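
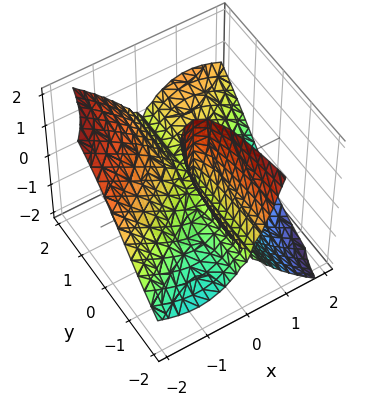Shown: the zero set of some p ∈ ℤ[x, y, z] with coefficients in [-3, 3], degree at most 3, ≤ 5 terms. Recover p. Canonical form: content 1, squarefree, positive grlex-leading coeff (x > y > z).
2*x^3 - 3*x^2*y + 3*x^2*z + y*z^2

(a) deg p = 3.
(b) Reading off the gridlines: every point of the y-axis in the box is on the surface; it meets the x-axis at x = 0 (among the integer gridlines).
(c) Matching integer coefficients to the picture gives p.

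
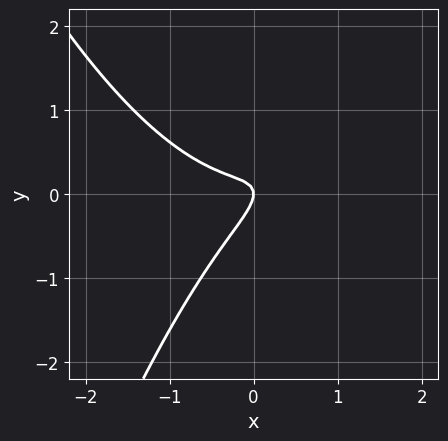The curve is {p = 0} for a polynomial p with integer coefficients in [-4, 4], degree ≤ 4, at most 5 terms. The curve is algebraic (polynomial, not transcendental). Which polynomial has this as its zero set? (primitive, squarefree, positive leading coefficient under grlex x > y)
(a) The degree is 3 — no degree-2 curve has this shape.
(b) Reading off the gridlines: it meets the y-axis at y = 0 (among the integer gridlines); it meets the x-axis at x = 0 (among the integer gridlines).
(c) Solving for integer coefficients yields p as stated.

2*x^3 - 3*x*y + 3*y^2 + x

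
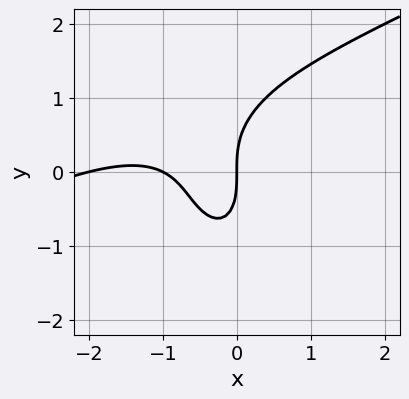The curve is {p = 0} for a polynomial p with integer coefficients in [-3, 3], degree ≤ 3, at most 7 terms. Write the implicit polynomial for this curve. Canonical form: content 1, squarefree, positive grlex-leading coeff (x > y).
(a) deg p = 3. A generic line meets the curve in up to 3 points.
(b) Reading off the gridlines: among the integer gridlines, it crosses the x-axis at x ∈ {-2, -1, 0}; it meets the y-axis at y = 0 (among the integer gridlines).
(c) Matching integer coefficients to the picture gives p.

x^3 - 2*x^2*y - y^3 + 3*x^2 + 2*x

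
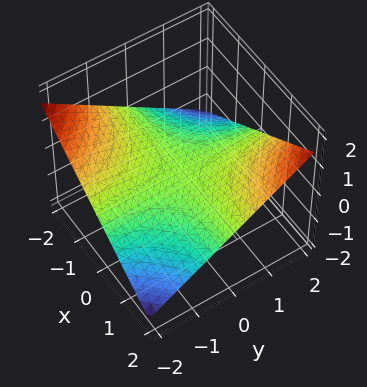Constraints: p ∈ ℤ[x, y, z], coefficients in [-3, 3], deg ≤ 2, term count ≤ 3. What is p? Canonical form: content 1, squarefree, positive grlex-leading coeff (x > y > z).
(a) The degree is 2 — a hyperbolic paraboloid; a quadric.
(b) Against the integer gridlines: every point of the x-axis in the box is on the surface; the visible y-axis segment lies entirely on the surface; it crosses the z-axis at the gridline z = 0.
(c) These observations pin down the coefficients.

x*y - 3*z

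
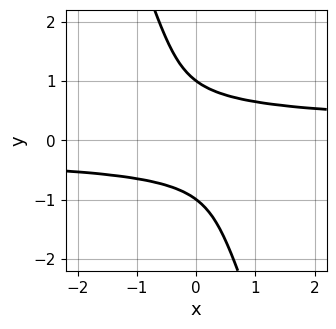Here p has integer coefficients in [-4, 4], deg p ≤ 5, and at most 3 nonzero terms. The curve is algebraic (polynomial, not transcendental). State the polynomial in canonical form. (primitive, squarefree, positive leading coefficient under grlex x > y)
3*x*y^3 + y^4 - 1

1. Degree: no degree-3 curve has this shape, so deg p = 4.
2. Observable constraints: among the integer gridlines, it crosses the y-axis at y ∈ {-1, 1}; no x-intercept at any integer in the box.
3. Matching integer coefficients to the picture gives p.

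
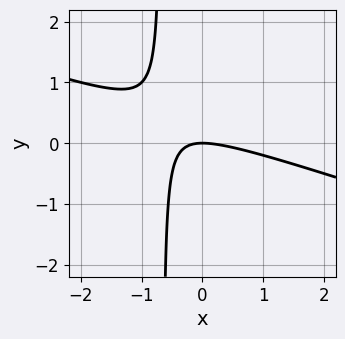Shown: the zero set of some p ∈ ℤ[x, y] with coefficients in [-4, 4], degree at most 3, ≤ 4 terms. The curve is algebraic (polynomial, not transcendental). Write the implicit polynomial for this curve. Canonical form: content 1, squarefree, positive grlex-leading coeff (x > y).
First, the degree is 2 — the shape is more complex than any degree-1 curve.
Then, reading off the gridlines: it meets the y-axis at y = 0 (among the integer gridlines); it crosses the x-axis at the gridline x = 0.
Finally, solving for integer coefficients yields p as stated.

x^2 + 3*x*y + 2*y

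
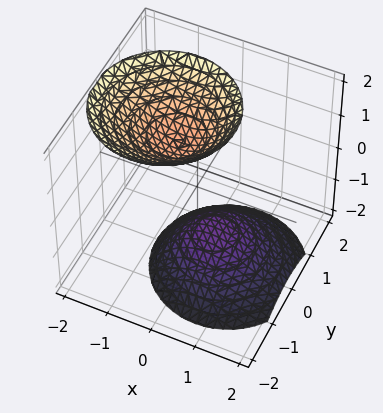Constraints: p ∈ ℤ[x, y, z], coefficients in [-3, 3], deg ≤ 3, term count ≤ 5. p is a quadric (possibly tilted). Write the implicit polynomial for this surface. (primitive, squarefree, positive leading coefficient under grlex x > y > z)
3*x^2 + 2*x*z + 3*y^2 - 2*z^2 + 3

First, there are 2 components. Treating them together as one polynomial.
Then, deg p = 2. A generic line meets the surface in up to 2 points.
Next, from the axis intercepts and sections: the surface avoids every integer y-axis point in the box; no x-intercept at any integer in the box.
Finally, solving for integer coefficients yields p as stated.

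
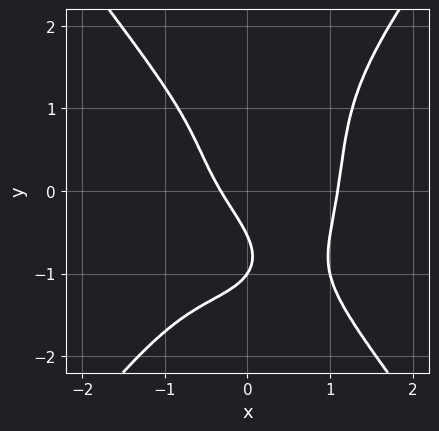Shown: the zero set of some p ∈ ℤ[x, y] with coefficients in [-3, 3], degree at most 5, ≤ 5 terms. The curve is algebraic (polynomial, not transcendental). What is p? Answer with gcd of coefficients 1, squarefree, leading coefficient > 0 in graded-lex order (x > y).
1. The degree is 4 — a generic line meets the curve in up to 4 points.
2. Observable constraints: one y-axis crossing is at y = -1.
3. These observations pin down the coefficients.

3*x^4 - y^4 - 3*x - 2*y - 1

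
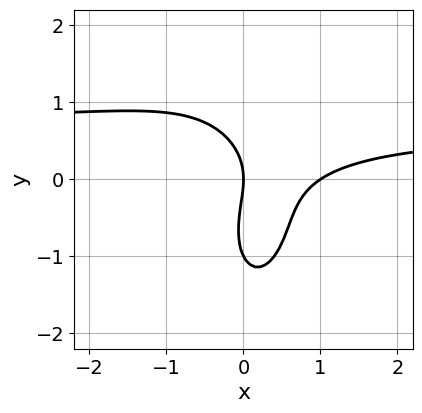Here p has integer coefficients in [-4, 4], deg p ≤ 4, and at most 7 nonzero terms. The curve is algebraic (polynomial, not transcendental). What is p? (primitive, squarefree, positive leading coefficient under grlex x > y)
1. Degree: the shape is more complex than any degree-2 curve, so deg p = 3.
2. From the visible intercepts: among the integer gridlines, it crosses the y-axis at y ∈ {-1, 0}; among the integer gridlines, it crosses the x-axis at x ∈ {0, 1}.
3. These observations pin down the coefficients.

3*x^2*y + y^3 - 2*x^2 + y^2 + 2*x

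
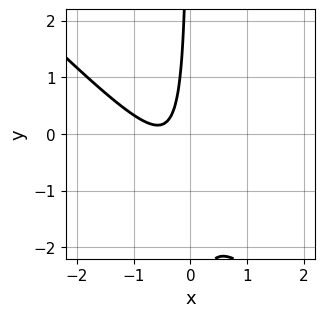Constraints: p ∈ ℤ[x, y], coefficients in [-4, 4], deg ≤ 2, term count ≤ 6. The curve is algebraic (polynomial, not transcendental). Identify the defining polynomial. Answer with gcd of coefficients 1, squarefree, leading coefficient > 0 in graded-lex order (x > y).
(a) deg p = 2. The shape is more complex than any degree-1 curve.
(b) From the visible intercepts: the curve avoids every integer y-axis point in the box; the curve avoids every integer x-axis point in the box.
(c) Assembling these constraints gives the stated polynomial.

3*x^2 + 3*x*y + 3*x + 1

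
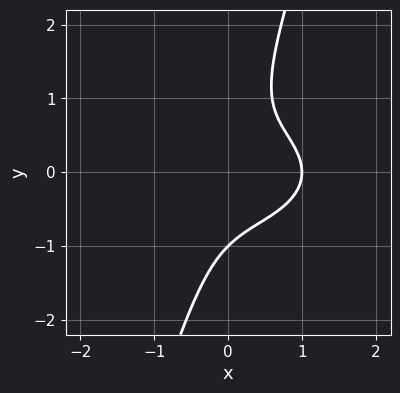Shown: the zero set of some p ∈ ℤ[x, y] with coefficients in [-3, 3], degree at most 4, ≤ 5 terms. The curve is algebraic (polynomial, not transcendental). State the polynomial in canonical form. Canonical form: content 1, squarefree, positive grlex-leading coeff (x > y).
x^3 + 3*x*y^2 - y^3 - 1

1. deg p = 3.
2. Checking where it meets the axes: it meets the y-axis at y = -1 (among the integer gridlines); it crosses the x-axis at the gridline x = 1.
3. Assembling these constraints gives the stated polynomial.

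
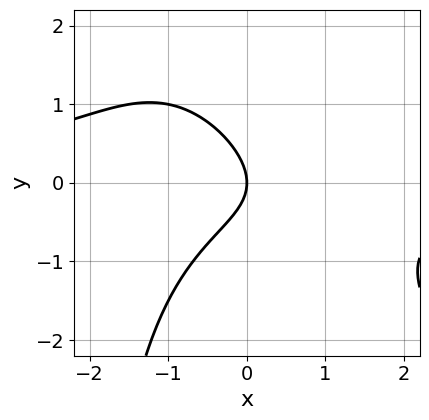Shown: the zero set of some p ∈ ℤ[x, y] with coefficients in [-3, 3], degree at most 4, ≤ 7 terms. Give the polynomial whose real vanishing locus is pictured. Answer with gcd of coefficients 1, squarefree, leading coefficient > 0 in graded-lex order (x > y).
2*x^2*y + x*y^2 + x*y + 3*y^2 + 3*x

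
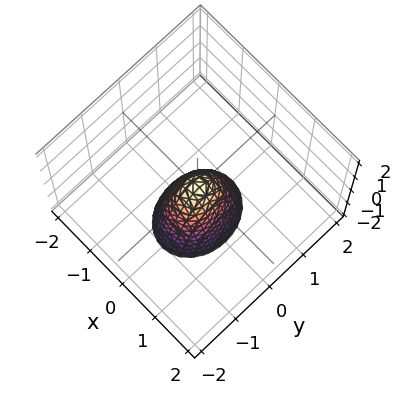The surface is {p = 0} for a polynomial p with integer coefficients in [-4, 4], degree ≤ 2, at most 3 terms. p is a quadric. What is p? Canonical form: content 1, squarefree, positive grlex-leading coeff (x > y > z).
1. Degree: a paraboloid; a quadric, so deg p = 2.
2. Symmetries: it's symmetric under x → −x, forcing even powers of x; it's symmetric under y → −y, forcing even powers of y.
3. Against the integer gridlines: one z-axis crossing is at z = 0; it crosses the x-axis at the gridline x = 0; it meets the y-axis at y = 0 (among the integer gridlines).
4. The integer polynomial consistent with all of this is the stated p.

3*x^2 + 2*y^2 + z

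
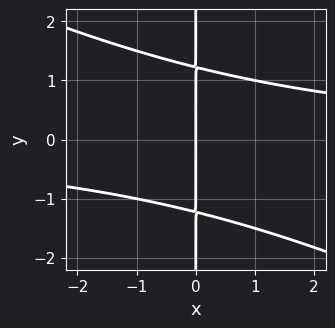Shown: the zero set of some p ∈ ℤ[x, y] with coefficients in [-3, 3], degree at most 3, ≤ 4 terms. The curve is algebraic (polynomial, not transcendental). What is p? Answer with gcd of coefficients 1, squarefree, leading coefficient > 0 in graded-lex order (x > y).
x^2*y + 2*x*y^2 - 3*x

The degree is 3 — the shape is more complex than any degree-2 curve.
Observable constraints: one x-axis crossing is at x = 0; every point of the y-axis in the box is on the curve.
Assembling these constraints gives the stated polynomial.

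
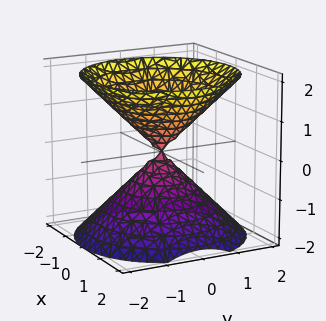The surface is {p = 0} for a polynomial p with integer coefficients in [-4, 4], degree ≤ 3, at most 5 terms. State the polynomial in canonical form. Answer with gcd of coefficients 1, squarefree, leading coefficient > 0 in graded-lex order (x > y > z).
x^2 + y^2 - z^2

1. I count 2 distinct pieces.
2. Degree: a double cone through the origin; a quadric, so deg p = 2.
3. Symmetries: every cross-section ⟂ z is a circle, so x, y appear only via x² + y²; it's symmetric under z → −z, forcing even powers of z.
4. Reading off the gridlines: one z-axis crossing is at z = 0; it meets the y-axis at y = 0 (among the integer gridlines).
5. Matching integer coefficients to the picture gives p.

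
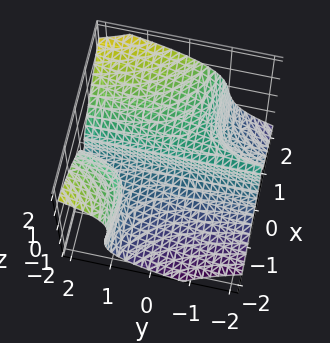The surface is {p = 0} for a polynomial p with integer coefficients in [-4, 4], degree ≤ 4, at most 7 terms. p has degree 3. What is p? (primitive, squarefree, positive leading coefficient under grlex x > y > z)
First, the degree is 3 — a generic line meets the surface in up to 3 points.
Then, from the visible intercepts: it meets the x-axis at x = 0 (among the integer gridlines); it crosses the z-axis at the gridline z = 0; every point of the y-axis in the box is on the surface.
Finally, together with the visible shape, these determine p as stated.

x^3 + 3*x^2*y - 3*z^3 - x*z + 2*x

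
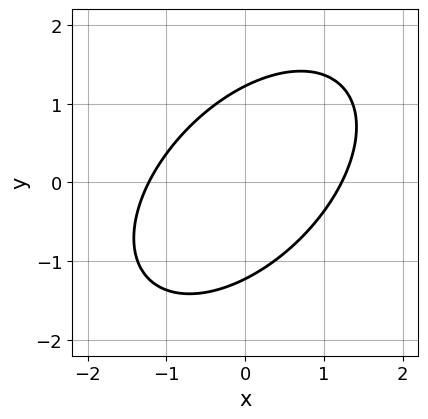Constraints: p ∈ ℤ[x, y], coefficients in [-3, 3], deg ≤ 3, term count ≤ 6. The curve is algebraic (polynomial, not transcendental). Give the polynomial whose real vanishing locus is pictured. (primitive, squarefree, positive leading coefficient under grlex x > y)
2*x^2 - 2*x*y + 2*y^2 - 3

(a) The degree is 2 — no degree-1 curve has this shape.
(b) Solving for integer coefficients yields p as stated.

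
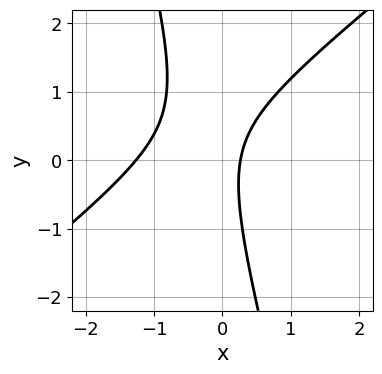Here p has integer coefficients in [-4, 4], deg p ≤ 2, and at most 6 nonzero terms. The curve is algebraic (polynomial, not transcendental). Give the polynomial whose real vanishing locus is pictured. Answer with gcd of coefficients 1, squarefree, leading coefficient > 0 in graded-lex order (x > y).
The degree is 2 — a generic line meets the curve in up to 2 points.
Reading off the gridlines: no y-intercept at any integer in the box.
Putting this together gives p.

3*x^2 - 3*x*y - y^2 + 3*x - 1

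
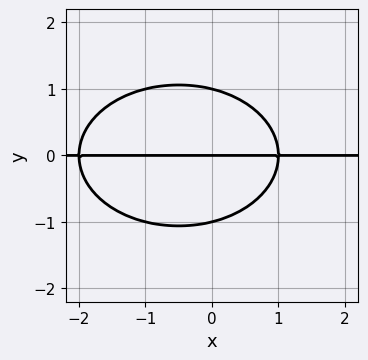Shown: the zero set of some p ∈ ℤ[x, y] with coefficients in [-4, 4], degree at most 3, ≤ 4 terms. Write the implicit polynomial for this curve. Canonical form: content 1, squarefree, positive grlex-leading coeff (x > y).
x^2*y + 2*y^3 + x*y - 2*y

First, the degree is 3 — a generic line meets the curve in up to 3 points.
Next, checking where it meets the axes: the y-axis gridline crossings are at y ∈ {-1, 0, 1}; the visible x-axis segment lies entirely on the curve.
Finally, together with the visible shape, these determine p as stated.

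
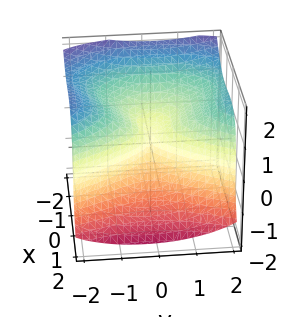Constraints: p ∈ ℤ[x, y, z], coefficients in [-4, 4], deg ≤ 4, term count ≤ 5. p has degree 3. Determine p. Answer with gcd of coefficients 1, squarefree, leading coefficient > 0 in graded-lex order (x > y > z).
The degree is 3 — the shape is more complex than any degree-2 surface.
Against the integer gridlines: it crosses the z-axis at the gridline z = 0; one y-axis crossing is at y = 0; it crosses the x-axis at the gridline x = 0.
These observations pin down the coefficients.

3*x^3 - x*z^2 + 3*z^3 - 3*y^2 + y*z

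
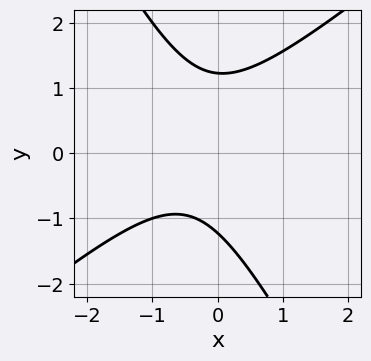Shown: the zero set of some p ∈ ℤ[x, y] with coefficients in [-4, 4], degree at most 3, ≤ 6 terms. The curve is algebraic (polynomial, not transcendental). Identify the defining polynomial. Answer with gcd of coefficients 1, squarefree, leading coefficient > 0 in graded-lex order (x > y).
3*x^2 - 2*x*y - 2*y^2 + 2*x + 3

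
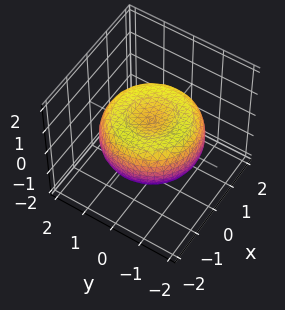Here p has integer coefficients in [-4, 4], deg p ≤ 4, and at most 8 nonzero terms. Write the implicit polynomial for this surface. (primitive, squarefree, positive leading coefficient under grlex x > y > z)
1. The degree is 4 — no degree-3 surface has this shape.
2. Symmetries: the surface is invariant under rotation about z: p = q(x² + y², z).
3. Observable constraints: a circular section at z = 0 has radius between 1 and 2.
4. These observations pin down the coefficients.

x^4 + 2*x^2*y^2 + y^4 - 2*x^2 - 2*y^2 + 3*z^2 - 1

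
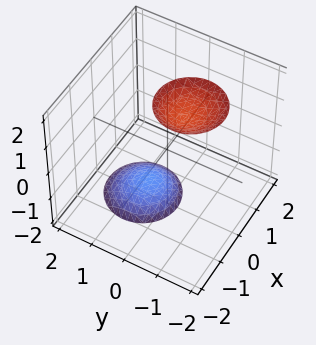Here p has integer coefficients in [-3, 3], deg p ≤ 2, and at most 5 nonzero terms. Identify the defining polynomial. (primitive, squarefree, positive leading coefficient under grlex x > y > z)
3*x^2 + 3*y^2 + 2*y*z - z^2 + 3

I count 2 distinct pieces. They look like related sheets of one shape, so recover p as a whole.
The degree is 2 — the shape is more complex than any degree-1 surface.
Reading off the gridlines: no x-intercept at any integer in the box; no y-intercept at any integer in the box.
The integer polynomial consistent with all of this is the stated p.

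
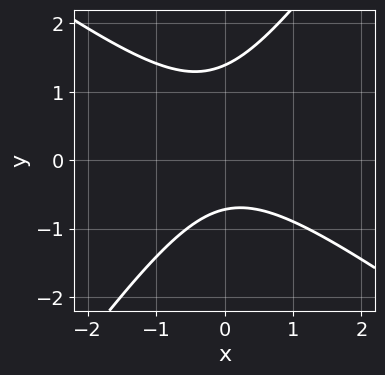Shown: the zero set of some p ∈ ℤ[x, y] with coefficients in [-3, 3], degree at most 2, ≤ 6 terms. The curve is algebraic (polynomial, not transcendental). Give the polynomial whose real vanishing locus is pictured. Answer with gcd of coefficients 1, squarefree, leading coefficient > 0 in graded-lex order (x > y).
3*x^2 + 2*x*y - 3*y^2 + 2*y + 3

1. deg p = 2. The shape is more complex than any degree-1 curve.
2. Checking where it meets the axes: no x-intercept at any integer in the box.
3. The integer polynomial consistent with all of this is the stated p.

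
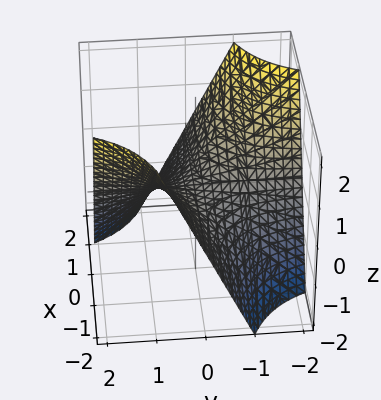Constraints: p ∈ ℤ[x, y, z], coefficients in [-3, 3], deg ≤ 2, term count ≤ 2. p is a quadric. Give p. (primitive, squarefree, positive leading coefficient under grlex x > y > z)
x*y + z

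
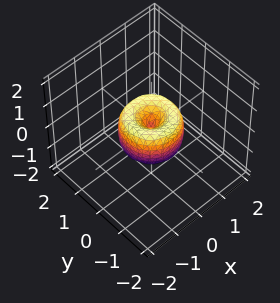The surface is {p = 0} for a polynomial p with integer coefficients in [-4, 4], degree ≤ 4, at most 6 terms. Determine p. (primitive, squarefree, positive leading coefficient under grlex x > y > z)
2*x^4 + 4*x^2*y^2 + 2*y^4 - 2*x^2 - 2*y^2 + z^2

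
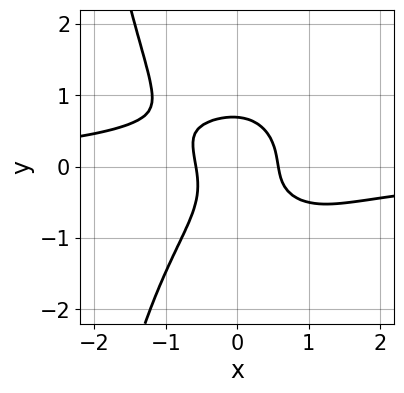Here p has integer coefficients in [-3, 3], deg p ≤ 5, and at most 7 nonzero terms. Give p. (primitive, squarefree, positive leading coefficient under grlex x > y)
3*x^3*y + x*y^3 + 3*y^3 + 3*x^2 - 1

First, deg p = 4. No degree-3 curve has this shape.
Finally, putting this together gives p.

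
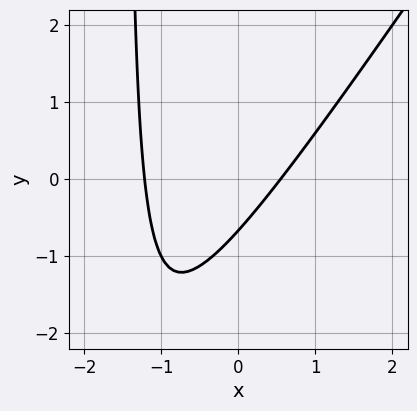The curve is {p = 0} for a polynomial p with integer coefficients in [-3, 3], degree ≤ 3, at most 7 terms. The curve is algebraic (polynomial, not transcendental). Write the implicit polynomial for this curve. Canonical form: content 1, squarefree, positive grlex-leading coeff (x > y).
Degree: the shape is more complex than any degree-1 curve, so deg p = 2.
Putting this together gives p.

3*x^2 - 2*x*y + 2*x - 3*y - 2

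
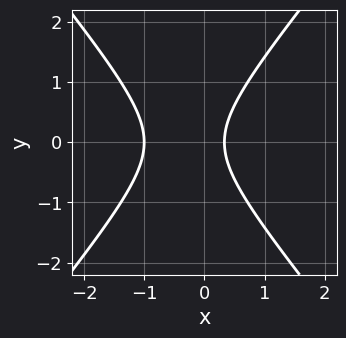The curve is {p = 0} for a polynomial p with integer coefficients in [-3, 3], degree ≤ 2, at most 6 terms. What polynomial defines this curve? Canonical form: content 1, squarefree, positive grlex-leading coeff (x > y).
(a) deg p = 2. No degree-1 curve has this shape.
(b) Symmetries: it's symmetric under y → −y, forcing even powers of y.
(c) Against the integer gridlines: the curve avoids every integer y-axis point in the box; it meets the x-axis at x = -1 (among the integer gridlines).
(d) The integer polynomial consistent with all of this is the stated p.

3*x^2 - 2*y^2 + 2*x - 1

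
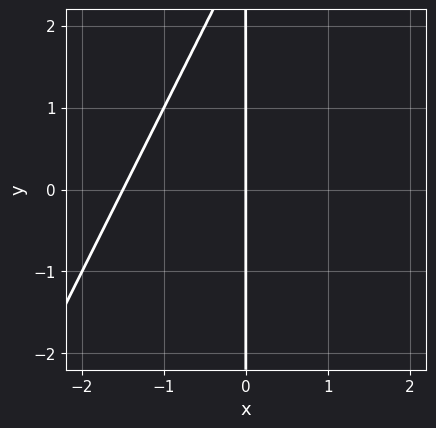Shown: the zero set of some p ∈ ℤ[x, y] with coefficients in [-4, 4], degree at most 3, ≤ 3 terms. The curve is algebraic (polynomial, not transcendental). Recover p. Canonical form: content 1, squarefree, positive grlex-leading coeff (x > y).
(a) Degree: the shape is more complex than any degree-1 curve, so deg p = 2.
(b) From the visible intercepts: one x-axis crossing is at x = 0; the visible y-axis segment lies entirely on the curve.
(c) Solving for integer coefficients yields p as stated.

2*x^2 - x*y + 3*x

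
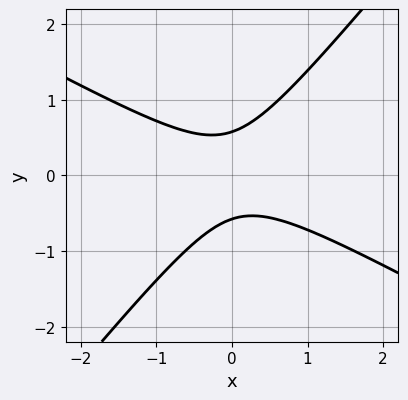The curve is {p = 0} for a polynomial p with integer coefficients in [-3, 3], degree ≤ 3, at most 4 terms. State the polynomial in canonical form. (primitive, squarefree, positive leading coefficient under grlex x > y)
(a) Degree: no degree-1 curve has this shape, so deg p = 2.
(b) Observable constraints: the curve avoids every integer x-axis point in the box.
(c) Together with the visible shape, these determine p as stated.

2*x^2 + 2*x*y - 3*y^2 + 1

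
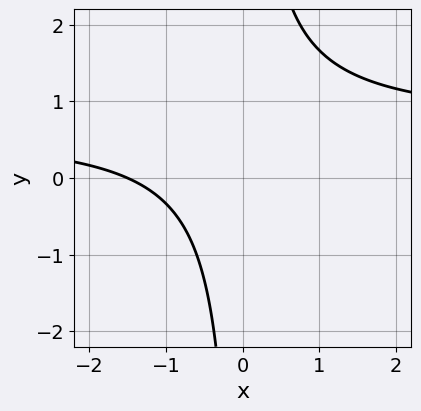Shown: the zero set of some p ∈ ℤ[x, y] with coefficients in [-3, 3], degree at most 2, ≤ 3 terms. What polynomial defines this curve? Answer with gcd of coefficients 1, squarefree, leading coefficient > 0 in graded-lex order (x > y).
The degree is 2 — the shape is more complex than any degree-1 curve.
Observable constraints: no y-intercept at any integer in the box.
Matching integer coefficients to the picture gives p.

3*x*y - 2*x - 3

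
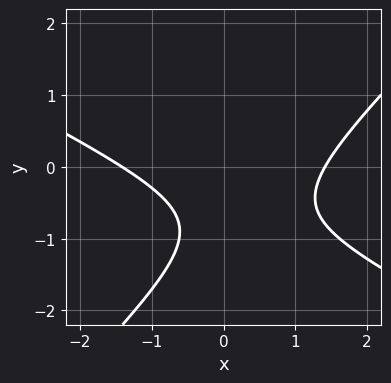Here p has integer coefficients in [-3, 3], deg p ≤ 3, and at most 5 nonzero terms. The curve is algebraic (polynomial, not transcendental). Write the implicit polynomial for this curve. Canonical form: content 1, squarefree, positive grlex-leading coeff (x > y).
x^2 + x*y - 2*y^2 - 3*y - 2

(a) Degree: the shape is more complex than any degree-1 curve, so deg p = 2.
(b) Against the integer gridlines: the curve avoids every integer y-axis point in the box.
(c) Solving for integer coefficients yields p as stated.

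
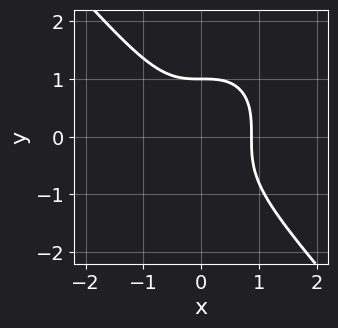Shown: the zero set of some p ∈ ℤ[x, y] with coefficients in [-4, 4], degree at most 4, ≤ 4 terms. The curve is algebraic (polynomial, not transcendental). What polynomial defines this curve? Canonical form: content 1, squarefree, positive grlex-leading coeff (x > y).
(a) deg p = 3. A generic line meets the curve in up to 3 points.
(b) From the visible intercepts: it crosses the y-axis at the gridline y = 1.
(c) Assembling these constraints gives the stated polynomial.

3*x^3 + 2*y^3 - 2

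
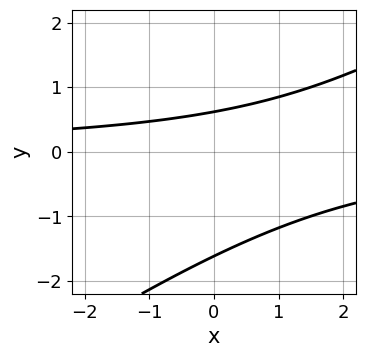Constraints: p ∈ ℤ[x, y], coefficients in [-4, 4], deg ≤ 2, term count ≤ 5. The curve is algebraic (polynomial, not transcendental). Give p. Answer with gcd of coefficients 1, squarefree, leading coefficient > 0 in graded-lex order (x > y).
1. The degree is 2 — no degree-1 curve has this shape.
2. Observable constraints: it misses every integer gridline on the x-axis.
3. Together with the visible shape, these determine p as stated.

2*x*y - 3*y^2 - 3*y + 3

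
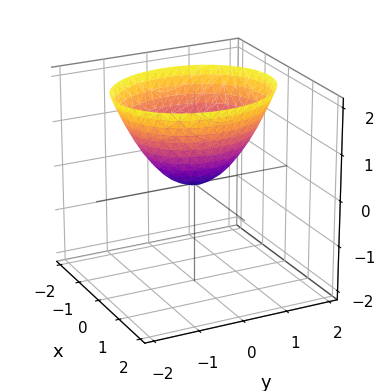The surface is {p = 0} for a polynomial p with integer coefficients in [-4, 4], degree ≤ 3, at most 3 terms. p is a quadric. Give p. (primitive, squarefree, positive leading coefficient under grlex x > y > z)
First, deg p = 2. A paraboloid; a quadric.
Then, symmetries: the y ↦ −y reflection is a symmetry, so y appears only in even powers; the x ↦ −x reflection is a symmetry, so x appears only in even powers.
Then, checking where it meets the axes: it crosses the z-axis at the gridline z = 0; it meets the y-axis at y = 0 (among the integer gridlines); it meets the x-axis at x = 0 (among the integer gridlines).
Finally, matching integer coefficients to the picture gives p.

3*x^2 + 2*y^2 - 3*z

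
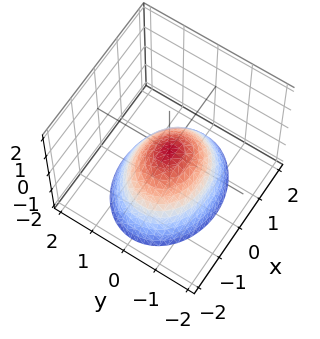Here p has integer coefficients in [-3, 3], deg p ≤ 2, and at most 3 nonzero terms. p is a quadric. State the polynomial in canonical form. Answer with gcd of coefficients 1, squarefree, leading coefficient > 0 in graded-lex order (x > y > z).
2*x^2 + 3*y^2 + 3*z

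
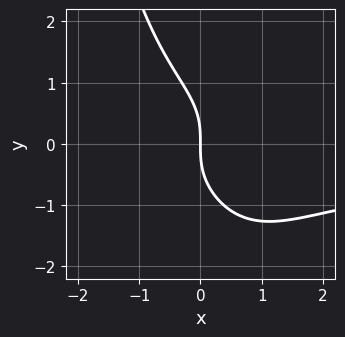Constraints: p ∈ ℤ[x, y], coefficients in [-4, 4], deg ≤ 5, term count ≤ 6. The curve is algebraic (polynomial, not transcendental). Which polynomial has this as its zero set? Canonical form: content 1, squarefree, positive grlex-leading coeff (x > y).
Degree: no degree-3 curve has this shape, so deg p = 4.
Observable constraints: it crosses the x-axis at the gridline x = 0; it crosses the y-axis at the gridline y = 0.
Together with the visible shape, these determine p as stated.

x^2*y^2 - x*y^2 - y^3 - 2*x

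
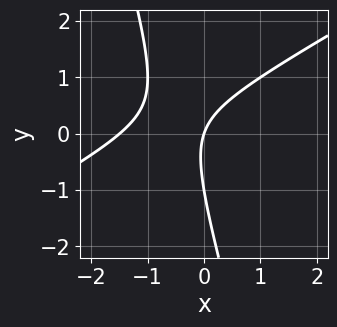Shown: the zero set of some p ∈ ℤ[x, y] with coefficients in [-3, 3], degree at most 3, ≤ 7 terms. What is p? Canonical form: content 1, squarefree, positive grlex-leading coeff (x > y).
2*x^2 - 3*x*y - y^2 + 3*x - y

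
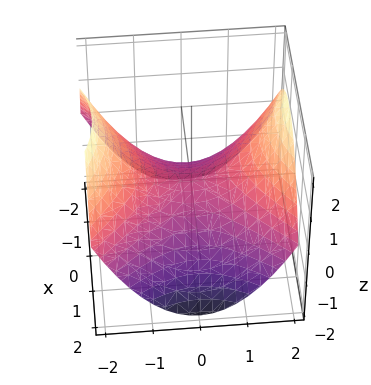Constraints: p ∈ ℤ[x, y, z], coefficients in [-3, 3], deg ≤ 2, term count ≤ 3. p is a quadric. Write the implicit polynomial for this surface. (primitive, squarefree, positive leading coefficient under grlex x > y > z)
1. deg p = 2. A hyperbolic paraboloid; a quadric.
2. Symmetries: it's symmetric under y → −y, forcing even powers of y; mirror symmetry x ↦ −x ⇒ only even powers of x.
3. Observable constraints: it meets the z-axis at z = 0 (among the integer gridlines); it meets the x-axis at x = 0 (among the integer gridlines).
4. Putting this together gives p.

x^2 - y^2 + 2*z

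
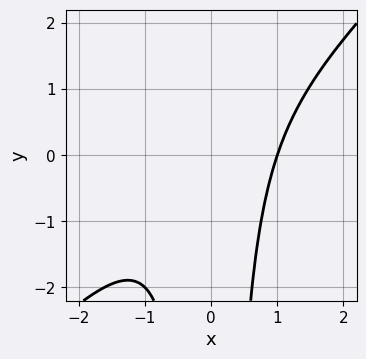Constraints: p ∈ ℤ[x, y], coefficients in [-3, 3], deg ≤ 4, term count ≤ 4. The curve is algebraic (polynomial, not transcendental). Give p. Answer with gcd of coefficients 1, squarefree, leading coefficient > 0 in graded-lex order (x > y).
1. deg p = 3.
2. Observable constraints: one x-axis crossing is at x = 1; no y-intercept at any integer in the box.
3. Solving for integer coefficients yields p as stated.

x^3 - x^2*y - 1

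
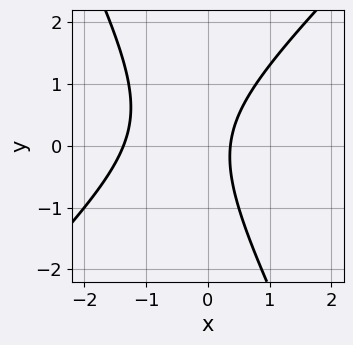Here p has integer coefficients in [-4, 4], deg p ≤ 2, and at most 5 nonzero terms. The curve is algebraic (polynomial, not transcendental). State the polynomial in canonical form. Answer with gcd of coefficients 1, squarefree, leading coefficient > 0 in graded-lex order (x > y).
First, the degree is 2 — the shape is more complex than any degree-1 curve.
Next, observable constraints: no y-intercept at any integer in the box.
Finally, these observations pin down the coefficients.

2*x^2 - x*y - y^2 + 2*x - 1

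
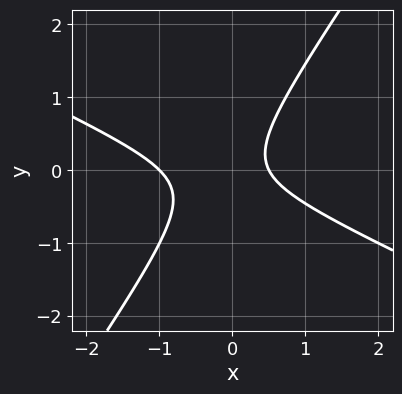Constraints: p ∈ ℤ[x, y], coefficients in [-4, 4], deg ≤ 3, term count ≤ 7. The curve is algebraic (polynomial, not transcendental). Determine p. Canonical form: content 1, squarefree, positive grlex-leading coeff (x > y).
1. deg p = 2.
2. Observable constraints: one x-axis crossing is at x = -1; no y-intercept at any integer in the box.
3. Together with the visible shape, these determine p as stated.

2*x^2 + 3*x*y - 3*y^2 + x - 1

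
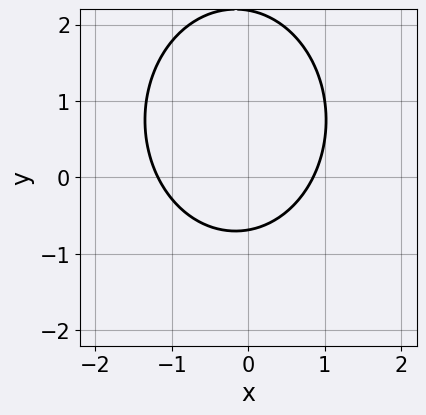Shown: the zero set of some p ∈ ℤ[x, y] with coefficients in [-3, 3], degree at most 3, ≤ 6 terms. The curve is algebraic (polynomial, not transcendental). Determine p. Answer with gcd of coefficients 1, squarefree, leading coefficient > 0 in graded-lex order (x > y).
First, the degree is 2 — no degree-1 curve has this shape.
Finally, putting this together gives p.

3*x^2 + 2*y^2 + x - 3*y - 3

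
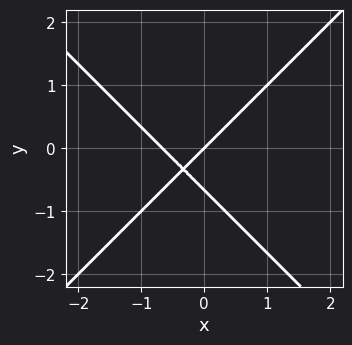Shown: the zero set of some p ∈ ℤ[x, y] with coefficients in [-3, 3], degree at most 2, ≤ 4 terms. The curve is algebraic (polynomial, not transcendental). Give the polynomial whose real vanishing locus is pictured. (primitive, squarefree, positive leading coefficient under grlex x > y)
3*x^2 - 3*y^2 + 2*x - 2*y

(a) The degree is 2 — a generic line meets the curve in up to 2 points.
(b) Against the integer gridlines: one x-axis crossing is at x = 0; one y-axis crossing is at y = 0.
(c) Together with the visible shape, these determine p as stated.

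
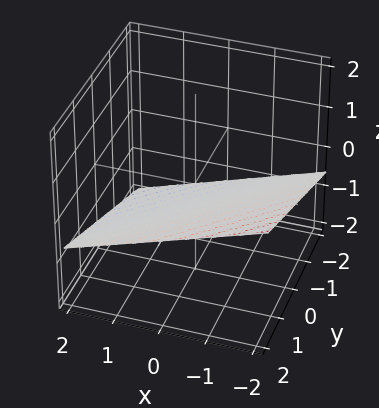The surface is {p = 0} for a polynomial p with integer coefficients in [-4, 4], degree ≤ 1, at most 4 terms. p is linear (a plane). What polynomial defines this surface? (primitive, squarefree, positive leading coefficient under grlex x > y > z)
x - y + 3*z + 2

1. Degree: the surface is flat (a plane), so deg p = 1.
2. Observable constraints: it crosses the x-axis at the gridline x = -2; it meets the y-axis at y = 2 (among the integer gridlines).
3. These observations pin down the coefficients.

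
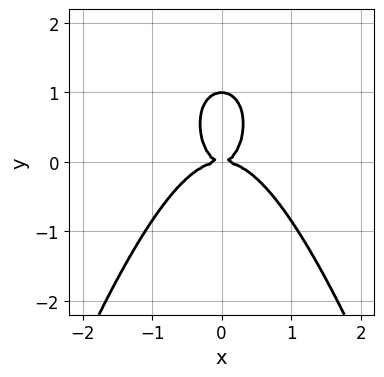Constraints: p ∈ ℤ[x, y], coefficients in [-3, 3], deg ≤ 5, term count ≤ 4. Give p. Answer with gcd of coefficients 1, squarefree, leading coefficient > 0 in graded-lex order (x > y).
3*x^4 + 2*x^2*y + y^3 - y^2

(a) deg p = 4. The shape is more complex than any degree-3 curve.
(b) Symmetries: mirror symmetry x ↦ −x ⇒ only even powers of x.
(c) Reading off the gridlines: among the integer gridlines, it crosses the y-axis at y ∈ {0, 1}; it meets the x-axis at x = 0 (among the integer gridlines).
(d) Fitting integer coefficients to these (and the overall shape) gives p.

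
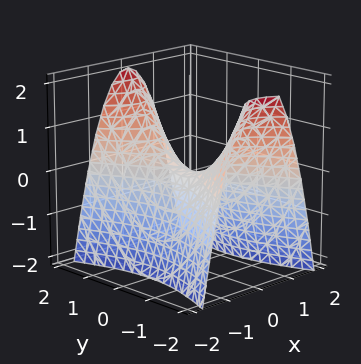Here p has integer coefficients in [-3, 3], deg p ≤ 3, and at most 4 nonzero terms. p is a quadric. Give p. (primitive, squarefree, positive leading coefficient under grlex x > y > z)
1. deg p = 2. A hyperbolic paraboloid; a quadric.
2. Symmetries: the x ↦ −x reflection is a symmetry, so x appears only in even powers; it's symmetric under y → −y, forcing even powers of y.
3. From the visible intercepts: it meets the z-axis at z = 0 (among the integer gridlines); one x-axis crossing is at x = 0; one y-axis crossing is at y = 0.
4. Solving for integer coefficients yields p as stated.

3*x^2 - y^2 + 2*z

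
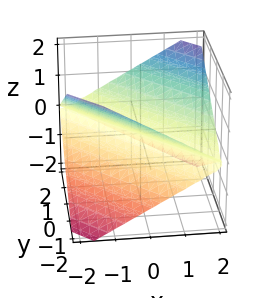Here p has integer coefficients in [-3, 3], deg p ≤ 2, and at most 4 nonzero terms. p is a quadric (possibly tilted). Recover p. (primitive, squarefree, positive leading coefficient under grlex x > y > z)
x^2 + 2*x*y + y^2 - 3*z^2

(a) The picture has 2 separate pieces. They look like related sheets of one shape, so recover p as a whole.
(b) Degree: no degree-1 surface has this shape, so deg p = 2.
(c) Reading off the gridlines: it meets the x-axis at x = 0 (among the integer gridlines); it meets the z-axis at z = 0 (among the integer gridlines); one y-axis crossing is at y = 0.
(d) Fitting integer coefficients to these (and the overall shape) gives p.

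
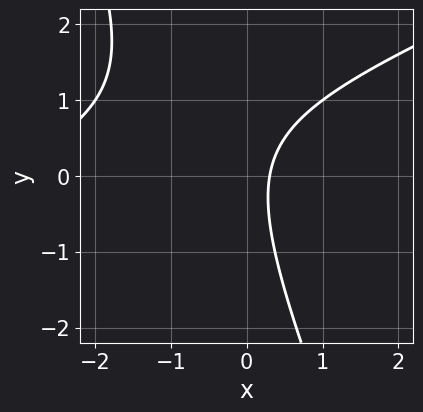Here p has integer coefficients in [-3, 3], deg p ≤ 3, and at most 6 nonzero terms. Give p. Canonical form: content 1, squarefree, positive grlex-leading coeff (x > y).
x^2 - 2*x*y - y^2 + 3*x - 1

(a) Degree: a generic line meets the curve in up to 2 points, so deg p = 2.
(b) Reading off the gridlines: the curve avoids every integer y-axis point in the box.
(c) Fitting integer coefficients to these (and the overall shape) gives p.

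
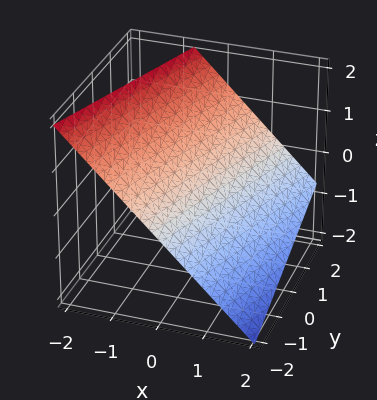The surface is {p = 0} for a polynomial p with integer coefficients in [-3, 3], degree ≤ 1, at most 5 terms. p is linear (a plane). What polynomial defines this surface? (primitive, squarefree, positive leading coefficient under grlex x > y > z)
3*x - y + 3*z - 2

(a) Degree: every cross-section is a straight line — this is a plane, so deg p = 1.
(b) Checking where it meets the axes: it meets the y-axis at y = -2 (among the integer gridlines).
(c) Assembling these constraints gives the stated polynomial.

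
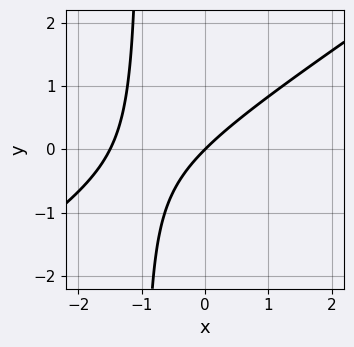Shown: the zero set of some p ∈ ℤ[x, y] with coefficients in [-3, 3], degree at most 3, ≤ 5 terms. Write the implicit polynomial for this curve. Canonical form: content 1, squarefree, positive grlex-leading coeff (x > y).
2*x^2 - 3*x*y + 3*x - 3*y

(a) deg p = 2. A generic line meets the curve in up to 2 points.
(b) Reading off the gridlines: one y-axis crossing is at y = 0; it meets the x-axis at x = 0 (among the integer gridlines).
(c) Solving for integer coefficients yields p as stated.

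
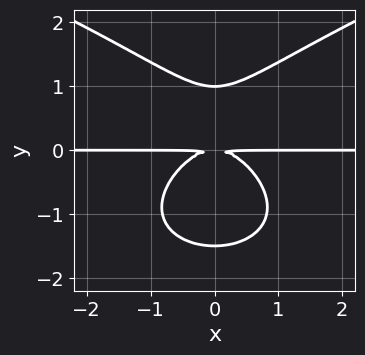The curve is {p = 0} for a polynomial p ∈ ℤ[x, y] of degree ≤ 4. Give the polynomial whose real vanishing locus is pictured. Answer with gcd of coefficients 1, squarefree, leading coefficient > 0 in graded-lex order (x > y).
First, the degree is 4 — the shape is more complex than any degree-3 curve.
Then, symmetries: mirror symmetry x ↦ −x ⇒ only even powers of x.
Then, from the axis intercepts and sections: it meets the y-axis at y = 1 (among the integer gridlines); the visible x-axis segment lies entirely on the curve.
Finally, assembling these constraints gives the stated polynomial.

2*y^4 - 3*x^2*y + y^3 - 3*y^2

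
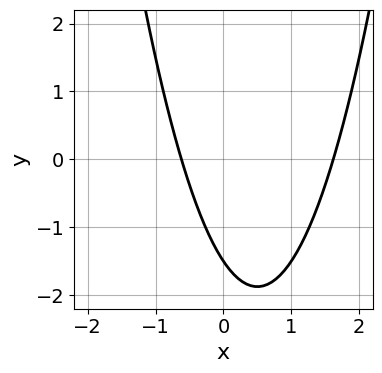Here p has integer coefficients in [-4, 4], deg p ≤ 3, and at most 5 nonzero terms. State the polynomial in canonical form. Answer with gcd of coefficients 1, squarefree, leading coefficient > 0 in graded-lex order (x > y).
The degree is 2 — a generic line meets the curve in up to 2 points.
Putting this together gives p.

3*x^2 - 3*x - 2*y - 3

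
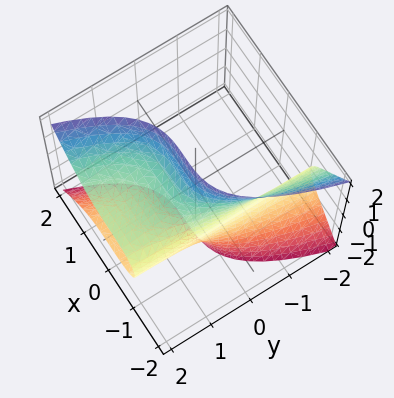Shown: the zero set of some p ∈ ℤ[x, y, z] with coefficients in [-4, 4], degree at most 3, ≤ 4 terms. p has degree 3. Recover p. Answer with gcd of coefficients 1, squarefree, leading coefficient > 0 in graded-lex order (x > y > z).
x^3 - y*z^2 + 1

First, the degree is 3 — no degree-2 surface has this shape.
Then, observable constraints: it misses every integer gridline on the z-axis; it misses every integer gridline on the y-axis.
Finally, these observations pin down the coefficients.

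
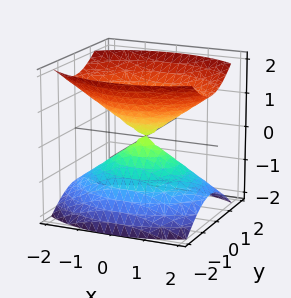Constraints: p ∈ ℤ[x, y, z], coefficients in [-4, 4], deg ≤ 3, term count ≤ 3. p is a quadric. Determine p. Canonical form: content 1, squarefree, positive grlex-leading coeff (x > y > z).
x^2 + 2*y^2 - 2*z^2

1. There are 2 components.
2. The degree is 2 — two nappes meeting at a single point; a quadric.
3. Symmetries: the z ↦ −z reflection is a symmetry, so z appears only in even powers; mirror symmetry y ↦ −y ⇒ only even powers of y; mirror symmetry x ↦ −x ⇒ only even powers of x.
4. Reading off the gridlines: it crosses the x-axis at the gridline x = 0; it crosses the y-axis at the gridline y = 0; one z-axis crossing is at z = 0.
5. Together with the visible shape, these determine p as stated.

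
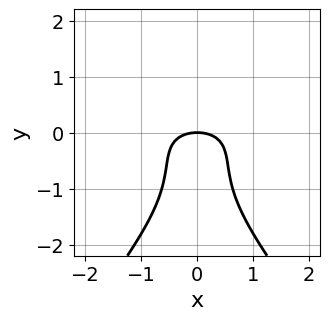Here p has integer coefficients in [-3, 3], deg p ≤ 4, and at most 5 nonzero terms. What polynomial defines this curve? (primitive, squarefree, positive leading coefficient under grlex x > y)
deg p = 3. A generic line meets the curve in up to 3 points.
Symmetries: it's symmetric under x → −x, forcing even powers of x.
Reading off the gridlines: it meets the y-axis at y = 0 (among the integer gridlines); one x-axis crossing is at x = 0.
Putting this together gives p.

3*x^2*y - 2*y^3 - 2*x^2 - 3*y^2 - 3*y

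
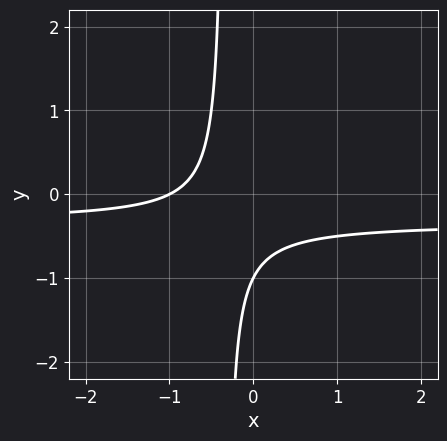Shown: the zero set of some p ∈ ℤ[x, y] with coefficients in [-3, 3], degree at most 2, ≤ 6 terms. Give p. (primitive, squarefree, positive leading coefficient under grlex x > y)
3*x*y + x + y + 1

First, degree: no degree-1 curve has this shape, so deg p = 2.
Then, reading off the gridlines: one x-axis crossing is at x = -1; it crosses the y-axis at the gridline y = -1.
Finally, matching integer coefficients to the picture gives p.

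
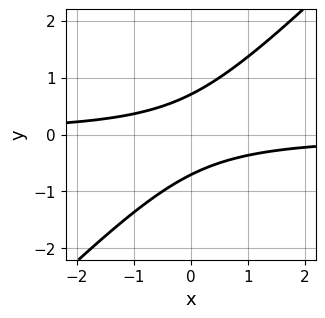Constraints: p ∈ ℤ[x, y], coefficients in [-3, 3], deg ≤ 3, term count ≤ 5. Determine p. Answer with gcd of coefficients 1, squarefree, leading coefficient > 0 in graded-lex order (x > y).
First, degree: a generic line meets the curve in up to 2 points, so deg p = 2.
Then, from the visible intercepts: it misses every integer gridline on the x-axis.
Finally, the integer polynomial consistent with all of this is the stated p.

2*x*y - 2*y^2 + 1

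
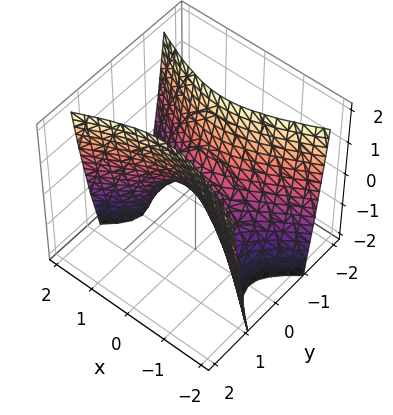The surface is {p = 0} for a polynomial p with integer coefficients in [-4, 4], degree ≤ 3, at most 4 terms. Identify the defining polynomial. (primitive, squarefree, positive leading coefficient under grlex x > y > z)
x^2 - 3*y^2 + z

First, deg p = 2. A hyperbolic paraboloid; a quadric.
Then, symmetries: mirror symmetry x ↦ −x ⇒ only even powers of x; mirror symmetry y ↦ −y ⇒ only even powers of y.
Next, from the axis intercepts and sections: it meets the y-axis at y = 0 (among the integer gridlines); one z-axis crossing is at z = 0.
Finally, the integer polynomial consistent with all of this is the stated p.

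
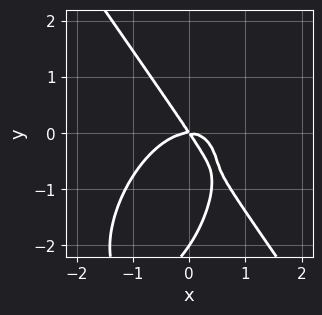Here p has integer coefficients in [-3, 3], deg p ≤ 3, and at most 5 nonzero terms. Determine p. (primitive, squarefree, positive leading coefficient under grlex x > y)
3*x^3 + y^3 + 3*x*y + 2*y^2

1. deg p = 3. The shape is more complex than any degree-2 curve.
2. Observable constraints: it meets the x-axis at x = 0 (among the integer gridlines); among the integer gridlines, it crosses the y-axis at y ∈ {-2, 0}.
3. Assembling these constraints gives the stated polynomial.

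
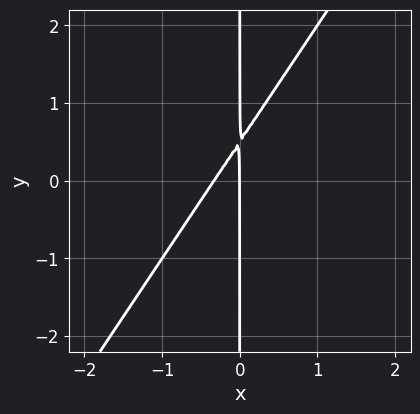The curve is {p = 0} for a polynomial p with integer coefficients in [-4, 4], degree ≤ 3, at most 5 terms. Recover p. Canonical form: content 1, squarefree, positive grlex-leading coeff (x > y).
(a) The degree is 2 — no degree-1 curve has this shape.
(b) From the visible intercepts: the visible y-axis segment lies entirely on the curve; it crosses the x-axis at the gridline x = 0.
(c) Fitting integer coefficients to these (and the overall shape) gives p.

3*x^2 - 2*x*y + x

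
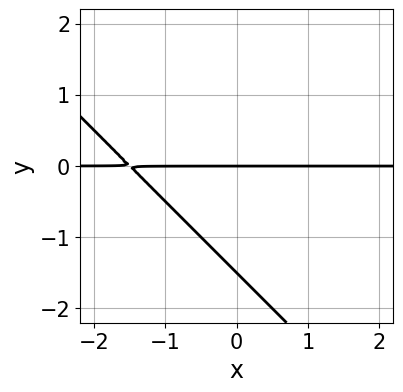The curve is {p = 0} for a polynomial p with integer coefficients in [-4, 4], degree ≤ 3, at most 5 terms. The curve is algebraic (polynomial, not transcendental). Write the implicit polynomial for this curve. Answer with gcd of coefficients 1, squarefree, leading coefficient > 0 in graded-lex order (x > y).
deg p = 2. A generic line meets the curve in up to 2 points.
Reading off the gridlines: one y-axis crossing is at y = 0; the visible x-axis segment lies entirely on the curve.
Fitting integer coefficients to these (and the overall shape) gives p.

2*x*y + 2*y^2 + 3*y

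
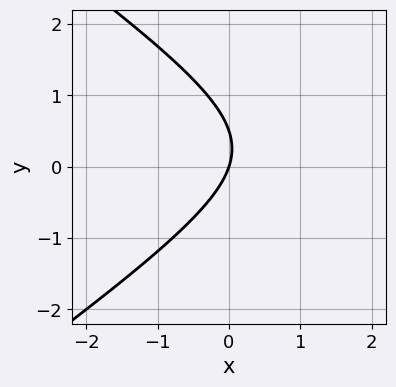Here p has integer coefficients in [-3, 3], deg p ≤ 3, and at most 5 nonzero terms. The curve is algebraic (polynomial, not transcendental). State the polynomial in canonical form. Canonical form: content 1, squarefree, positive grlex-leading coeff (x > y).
x^2 - 2*y^2 - 3*x + y

1. deg p = 2. The shape is more complex than any degree-1 curve.
2. From the axis intercepts and sections: it crosses the y-axis at the gridline y = 0; it crosses the x-axis at the gridline x = 0.
3. Putting this together gives p.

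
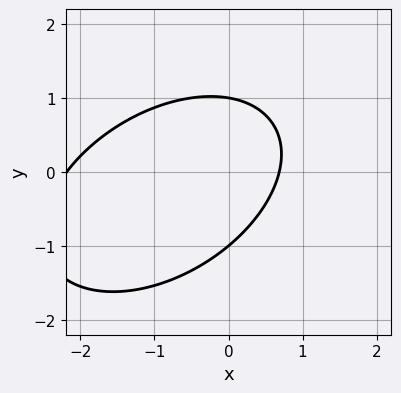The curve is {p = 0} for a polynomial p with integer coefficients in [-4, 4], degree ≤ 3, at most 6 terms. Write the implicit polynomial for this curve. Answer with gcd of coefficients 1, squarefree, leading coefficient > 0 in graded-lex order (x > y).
First, degree: no degree-1 curve has this shape, so deg p = 2.
Next, observable constraints: the y-axis gridline crossings are at y ∈ {-1, 1}.
Finally, putting this together gives p.

2*x^2 - 2*x*y + 3*y^2 + 3*x - 3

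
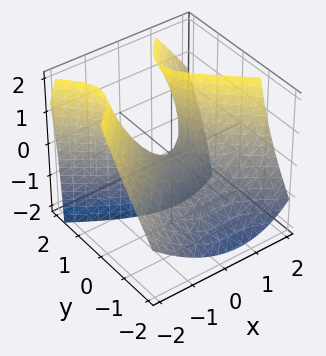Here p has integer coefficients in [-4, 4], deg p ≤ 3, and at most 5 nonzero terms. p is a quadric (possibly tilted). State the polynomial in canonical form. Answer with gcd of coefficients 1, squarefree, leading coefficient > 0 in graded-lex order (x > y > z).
2*x^2 + x*z - 3*y^2 + 3*y*z - 2*z

1. The degree is 2 — the shape is more complex than any degree-1 surface.
2. Checking where it meets the axes: one z-axis crossing is at z = 0; it crosses the x-axis at the gridline x = 0; it crosses the y-axis at the gridline y = 0.
3. Assembling these constraints gives the stated polynomial.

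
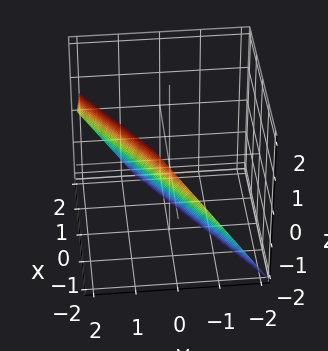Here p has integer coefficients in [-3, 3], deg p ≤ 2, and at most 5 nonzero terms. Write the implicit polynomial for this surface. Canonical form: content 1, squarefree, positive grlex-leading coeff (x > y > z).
2*x - 3*y + 2*z + 2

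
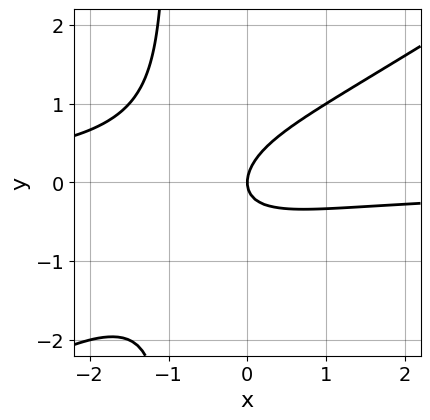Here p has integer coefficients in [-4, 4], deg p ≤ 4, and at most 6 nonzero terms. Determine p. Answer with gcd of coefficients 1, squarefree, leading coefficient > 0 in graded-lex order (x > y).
Degree: a generic line meets the curve in up to 3 points, so deg p = 3.
From the visible intercepts: it meets the x-axis at x = 0 (among the integer gridlines); it meets the y-axis at y = 0 (among the integer gridlines).
The integer polynomial consistent with all of this is the stated p.

2*x^2*y - 3*x*y^2 + 2*x*y - 3*y^2 + 2*x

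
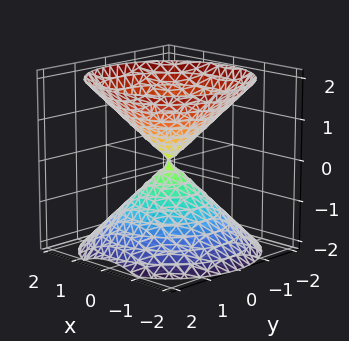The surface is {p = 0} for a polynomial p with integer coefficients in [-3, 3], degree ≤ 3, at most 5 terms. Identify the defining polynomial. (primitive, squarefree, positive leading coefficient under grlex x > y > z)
There are 2 components. They look like related sheets of one shape, so recover p as a whole.
The degree is 2 — two nappes meeting at a single point; a quadric.
Symmetries: the z ↦ −z reflection is a symmetry, so z appears only in even powers; the surface is invariant under rotation about z: p = q(x² + y², z).
From the visible intercepts: a circular section at z = 1 has radius exactly 1; it crosses the z-axis at the gridline z = 0.
The integer polynomial consistent with all of this is the stated p.

x^2 + y^2 - z^2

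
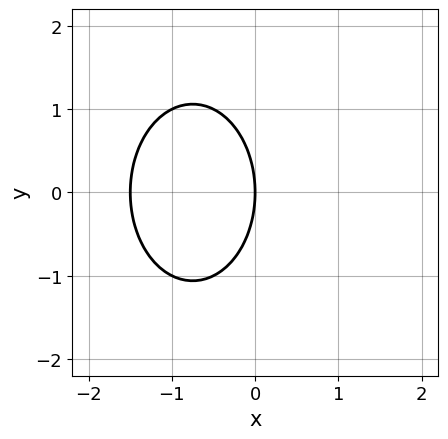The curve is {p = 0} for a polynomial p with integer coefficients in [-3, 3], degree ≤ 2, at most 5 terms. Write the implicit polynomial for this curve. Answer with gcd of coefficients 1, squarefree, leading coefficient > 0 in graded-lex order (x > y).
2*x^2 + y^2 + 3*x

deg p = 2.
Symmetries: mirror symmetry y ↦ −y ⇒ only even powers of y.
Observable constraints: it crosses the y-axis at the gridline y = 0; it meets the x-axis at x = 0 (among the integer gridlines).
The integer polynomial consistent with all of this is the stated p.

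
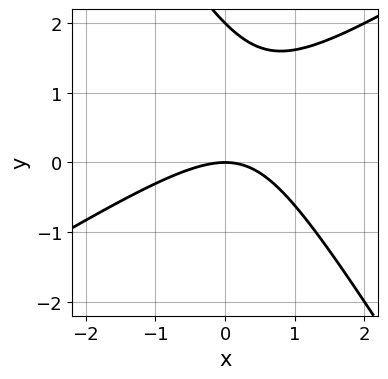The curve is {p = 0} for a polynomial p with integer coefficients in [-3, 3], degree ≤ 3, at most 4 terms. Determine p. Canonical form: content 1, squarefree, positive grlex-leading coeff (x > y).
The degree is 2 — no degree-1 curve has this shape.
Observable constraints: it meets the x-axis at x = 0 (among the integer gridlines); among the integer gridlines, it crosses the y-axis at y ∈ {0, 2}.
Together with the visible shape, these determine p as stated.

x^2 - x*y - y^2 + 2*y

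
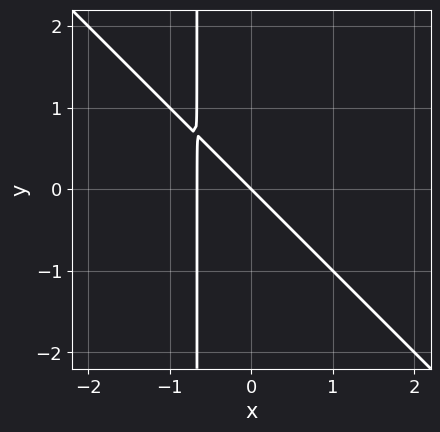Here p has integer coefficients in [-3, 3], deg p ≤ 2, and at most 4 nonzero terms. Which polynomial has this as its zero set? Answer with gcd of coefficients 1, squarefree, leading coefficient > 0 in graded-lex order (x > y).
3*x^2 + 3*x*y + 2*x + 2*y

(a) Degree: no degree-1 curve has this shape, so deg p = 2.
(b) Checking where it meets the axes: one y-axis crossing is at y = 0; one x-axis crossing is at x = 0.
(c) These observations pin down the coefficients.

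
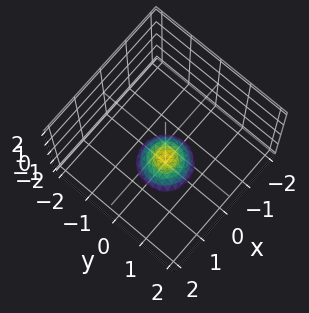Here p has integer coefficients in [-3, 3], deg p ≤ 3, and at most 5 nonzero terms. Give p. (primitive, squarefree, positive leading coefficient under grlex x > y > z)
1. deg p = 2. A generic line meets the surface in up to 2 points.
2. Symmetries: every cross-section ⟂ z is a circle, so x, y appear only via x² + y².
3. Observable constraints: the surface avoids every integer x-axis point in the box; a circular section at z = -2 has radius between 0 and 1.
4. Solving for integer coefficients yields p as stated.

2*x^2 + 2*y^2 + 2*z + 3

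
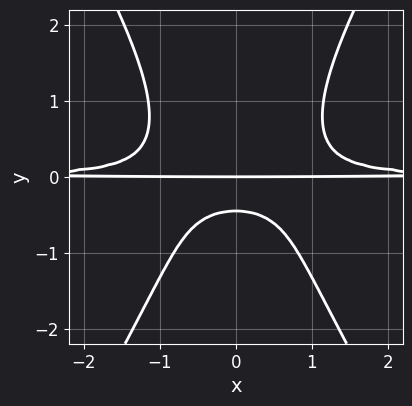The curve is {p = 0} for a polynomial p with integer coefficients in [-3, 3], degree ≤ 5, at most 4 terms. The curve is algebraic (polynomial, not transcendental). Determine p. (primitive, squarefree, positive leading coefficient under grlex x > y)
3*x^2*y^2 - y^4 - 2*y^2 - y

(a) The degree is 4 — a generic line meets the curve in up to 4 points.
(b) Symmetries: mirror symmetry x ↦ −x ⇒ only even powers of x.
(c) Reading off the gridlines: it crosses the y-axis at the gridline y = 0; every point of the x-axis in the box is on the curve.
(d) These observations pin down the coefficients.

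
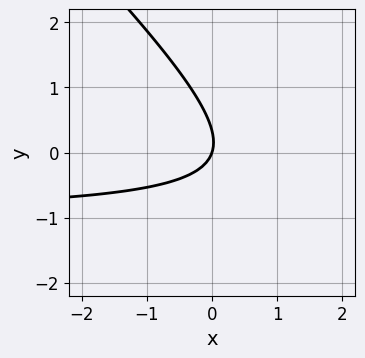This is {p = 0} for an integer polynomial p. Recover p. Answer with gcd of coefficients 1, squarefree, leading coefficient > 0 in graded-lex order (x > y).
The degree is 2 — no degree-1 curve has this shape.
From the visible intercepts: it meets the x-axis at x = 0 (among the integer gridlines); one y-axis crossing is at y = 0.
The integer polynomial consistent with all of this is the stated p.

3*x*y + 3*y^2 + 3*x - y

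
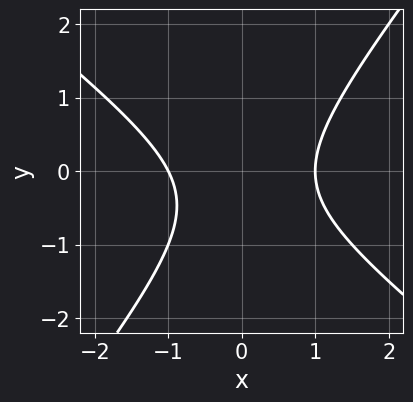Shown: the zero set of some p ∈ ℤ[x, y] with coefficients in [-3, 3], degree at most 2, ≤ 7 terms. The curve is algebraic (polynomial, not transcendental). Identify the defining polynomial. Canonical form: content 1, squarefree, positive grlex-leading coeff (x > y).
2*x^2 + x*y - 2*y^2 - y - 2

1. The degree is 2 — the shape is more complex than any degree-1 curve.
2. Observable constraints: the curve avoids every integer y-axis point in the box; among the integer gridlines, it crosses the x-axis at x ∈ {-1, 1}.
3. These observations pin down the coefficients.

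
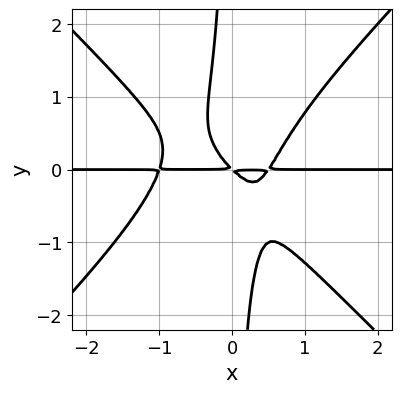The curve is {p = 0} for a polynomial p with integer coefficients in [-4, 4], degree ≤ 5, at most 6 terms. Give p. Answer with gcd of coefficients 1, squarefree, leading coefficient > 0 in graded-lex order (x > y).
First, deg p = 4.
Then, from the visible intercepts: every point of the x-axis in the box is on the curve.
Finally, together with the visible shape, these determine p as stated.

2*x^3*y - 2*x*y^3 + x^2*y - x*y - y^2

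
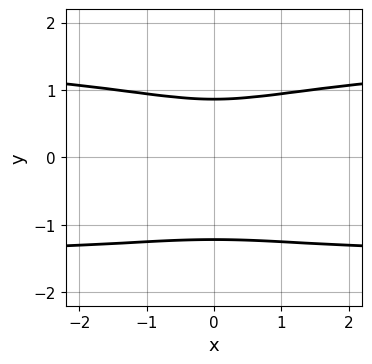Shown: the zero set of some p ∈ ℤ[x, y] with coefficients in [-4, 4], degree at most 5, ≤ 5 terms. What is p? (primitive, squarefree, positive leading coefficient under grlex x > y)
x^2*y^2 + 3*y^4 + 2*y^3 - 2*x^2 - 3

Degree: a generic line meets the curve in up to 4 points, so deg p = 4.
Symmetries: the x ↦ −x reflection is a symmetry, so x appears only in even powers.
From the axis intercepts and sections: no x-intercept at any integer in the box.
Matching integer coefficients to the picture gives p.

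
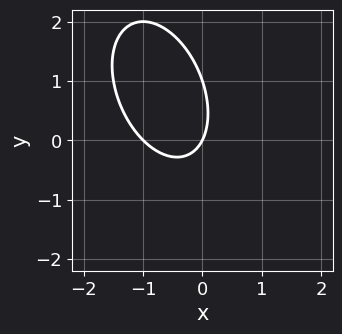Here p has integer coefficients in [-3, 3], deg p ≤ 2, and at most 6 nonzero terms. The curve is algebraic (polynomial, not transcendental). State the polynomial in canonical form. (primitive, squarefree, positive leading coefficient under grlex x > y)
2*x^2 + x*y + y^2 + 2*x - y

1. deg p = 2.
2. From the visible intercepts: the x-axis gridline crossings are at x ∈ {-1, 0}; the y-axis gridline crossings are at y ∈ {0, 1}.
3. Assembling these constraints gives the stated polynomial.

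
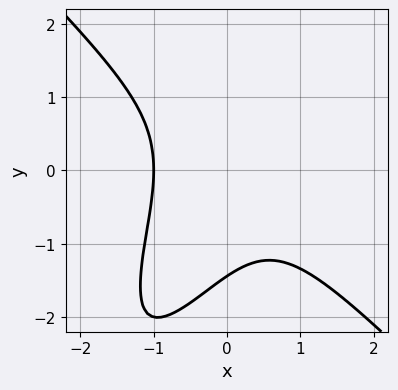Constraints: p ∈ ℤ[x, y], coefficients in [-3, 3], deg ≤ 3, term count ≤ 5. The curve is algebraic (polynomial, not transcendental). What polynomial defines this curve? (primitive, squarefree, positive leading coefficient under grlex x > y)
3*x^3 - 2*x*y^2 + y^3 + 3

First, deg p = 3.
Next, observable constraints: one x-axis crossing is at x = -1.
Finally, putting this together gives p.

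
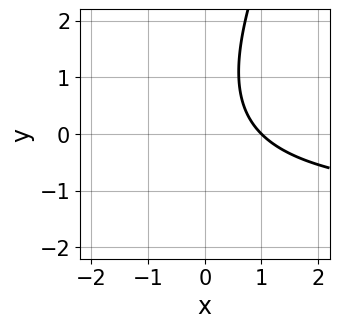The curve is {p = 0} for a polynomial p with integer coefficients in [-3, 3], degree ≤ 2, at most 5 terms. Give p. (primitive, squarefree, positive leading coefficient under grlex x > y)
2*x*y - y^2 + 3*x + y - 3

1. deg p = 2. The shape is more complex than any degree-1 curve.
2. Against the integer gridlines: one x-axis crossing is at x = 1; no y-intercept at any integer in the box.
3. Matching integer coefficients to the picture gives p.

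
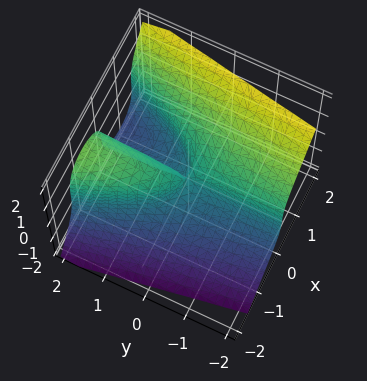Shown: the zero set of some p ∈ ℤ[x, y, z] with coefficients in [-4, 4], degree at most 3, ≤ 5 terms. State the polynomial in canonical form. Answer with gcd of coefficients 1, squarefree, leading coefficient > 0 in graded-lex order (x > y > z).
(a) The degree is 3 — a generic line meets the surface in up to 3 points.
(b) Reading off the gridlines: one z-axis crossing is at z = 0; every point of the y-axis in the box is on the surface; it crosses the x-axis at the gridline x = 0.
(c) Fitting integer coefficients to these (and the overall shape) gives p.

3*x^3 - 2*z^3 - 3*x*y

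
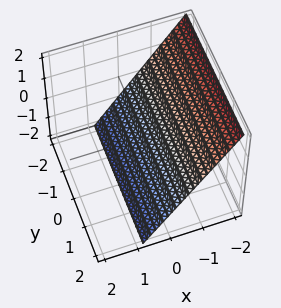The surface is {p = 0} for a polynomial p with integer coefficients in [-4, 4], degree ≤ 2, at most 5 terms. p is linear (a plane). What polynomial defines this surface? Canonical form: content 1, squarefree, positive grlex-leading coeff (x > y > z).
First, the degree is 1 — every cross-section is a straight line — this is a plane.
Then, from the visible intercepts: it meets the z-axis at z = -1 (among the integer gridlines); the surface avoids every integer y-axis point in the box.
Finally, putting this together gives p.

3*x + 2*z + 2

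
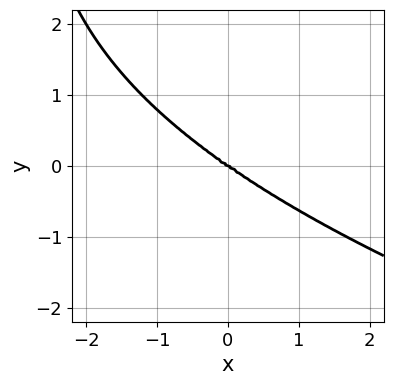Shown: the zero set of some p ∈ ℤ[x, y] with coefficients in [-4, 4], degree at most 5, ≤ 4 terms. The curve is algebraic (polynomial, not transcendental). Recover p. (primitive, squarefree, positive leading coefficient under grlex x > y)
x*y^3 + x^3 + 3*y^3

The degree is 4 — the shape is more complex than any degree-3 curve.
From the axis intercepts and sections: it crosses the x-axis at the gridline x = 0; it meets the y-axis at y = 0 (among the integer gridlines).
Solving for integer coefficients yields p as stated.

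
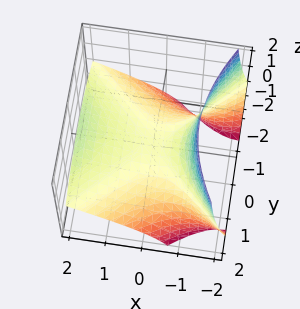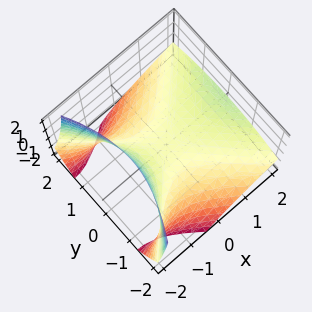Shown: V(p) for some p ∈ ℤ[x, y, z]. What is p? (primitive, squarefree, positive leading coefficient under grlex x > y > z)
The degree is 2 — no degree-1 surface has this shape.
From the axis intercepts and sections: it meets the z-axis at z = 0 (among the integer gridlines); one y-axis crossing is at y = 0.
Assembling these constraints gives the stated polynomial.

x^2 - 2*x*z - y^2 - 3*z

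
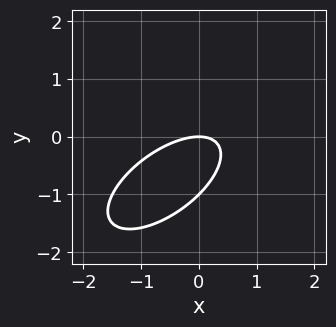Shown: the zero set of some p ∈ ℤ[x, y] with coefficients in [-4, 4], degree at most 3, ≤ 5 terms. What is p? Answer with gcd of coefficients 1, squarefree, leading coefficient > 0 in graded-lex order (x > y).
2*x^2 - 3*x*y + 3*y^2 + 3*y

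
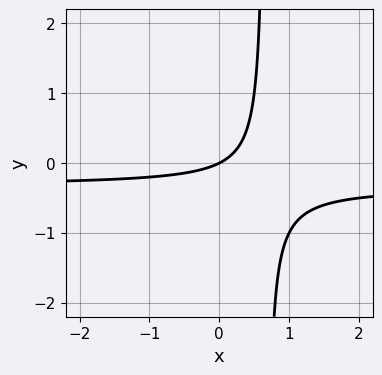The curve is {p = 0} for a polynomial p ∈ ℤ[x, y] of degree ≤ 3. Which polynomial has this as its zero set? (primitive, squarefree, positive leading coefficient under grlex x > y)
3*x*y + x - 2*y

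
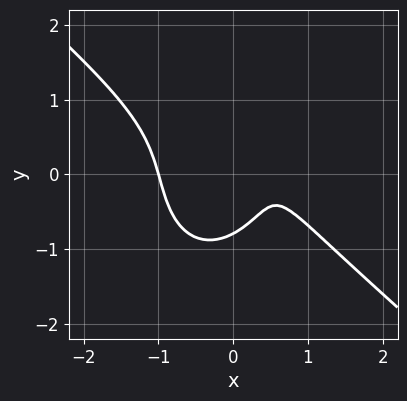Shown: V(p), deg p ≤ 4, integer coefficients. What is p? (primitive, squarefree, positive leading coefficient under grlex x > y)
(a) Degree: the shape is more complex than any degree-2 curve, so deg p = 3.
(b) From the axis intercepts and sections: one x-axis crossing is at x = -1.
(c) Together with the visible shape, these determine p as stated.

3*x^3 + 2*x^2*y + 2*y^3 - 2*x + 1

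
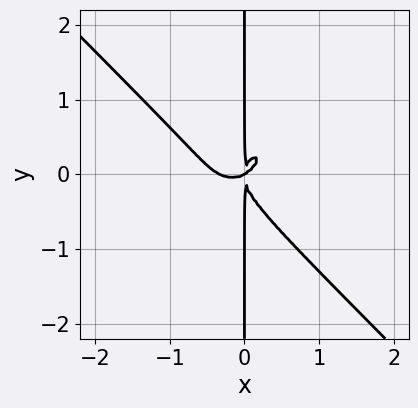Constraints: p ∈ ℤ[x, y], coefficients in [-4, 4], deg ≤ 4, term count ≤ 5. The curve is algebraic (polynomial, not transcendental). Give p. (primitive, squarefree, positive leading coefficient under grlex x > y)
(a) deg p = 4. A generic line meets the curve in up to 4 points.
(b) Reading off the gridlines: one x-axis crossing is at x = 0; the visible y-axis segment lies entirely on the curve.
(c) Putting this together gives p.

3*x^4 + 3*x*y^3 + x^3 - 2*x^2*y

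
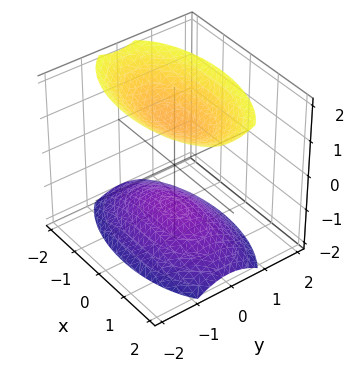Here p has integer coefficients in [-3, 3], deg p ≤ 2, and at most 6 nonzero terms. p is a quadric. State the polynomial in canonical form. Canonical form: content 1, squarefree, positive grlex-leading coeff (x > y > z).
x^2 + 3*y^2 - 2*z^2 + 3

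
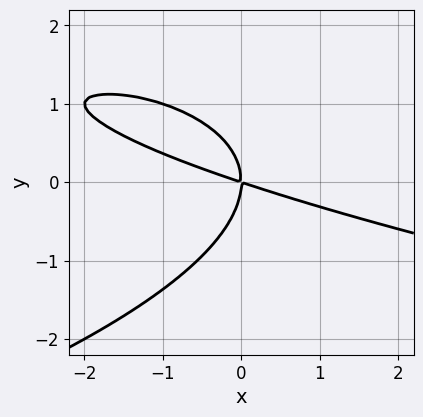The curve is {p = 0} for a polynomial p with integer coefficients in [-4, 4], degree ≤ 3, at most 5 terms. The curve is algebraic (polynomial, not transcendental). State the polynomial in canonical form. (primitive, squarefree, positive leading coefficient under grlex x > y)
First, degree: the shape is more complex than any degree-2 curve, so deg p = 3.
Next, checking where it meets the axes: one y-axis crossing is at y = 0; it crosses the x-axis at the gridline x = 0.
Finally, putting this together gives p.

2*y^3 + x^2 + 3*x*y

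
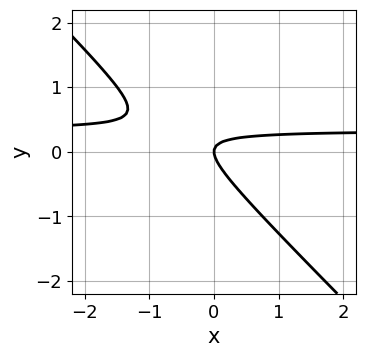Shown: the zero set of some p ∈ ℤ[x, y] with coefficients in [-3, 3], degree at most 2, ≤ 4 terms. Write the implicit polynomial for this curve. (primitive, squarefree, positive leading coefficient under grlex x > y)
3*x*y + 3*y^2 - x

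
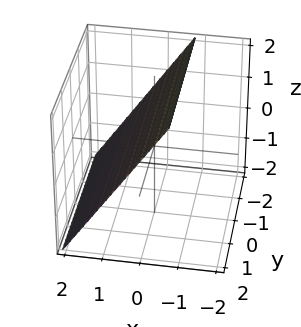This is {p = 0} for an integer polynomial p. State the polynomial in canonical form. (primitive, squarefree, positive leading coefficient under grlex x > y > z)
3*x + 2*z - 2

(a) Degree: every cross-section is a straight line — this is a plane, so deg p = 1.
(b) From the axis intercepts and sections: it crosses the z-axis at the gridline z = 1; no y-intercept at any integer in the box.
(c) These observations pin down the coefficients.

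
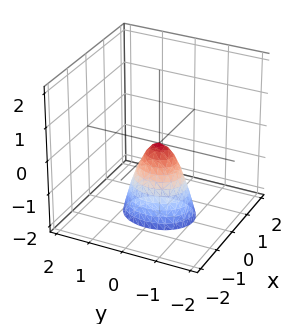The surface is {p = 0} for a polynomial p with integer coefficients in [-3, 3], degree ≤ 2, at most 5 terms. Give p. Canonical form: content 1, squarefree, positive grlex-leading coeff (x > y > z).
Degree: a paraboloid; a quadric, so deg p = 2.
Symmetries: it's symmetric under x → −x, forcing even powers of x; the y ↦ −y reflection is a symmetry, so y appears only in even powers.
Against the integer gridlines: it meets the z-axis at z = 0 (among the integer gridlines); it meets the x-axis at x = 0 (among the integer gridlines).
Matching integer coefficients to the picture gives p.

3*x^2 + 2*y^2 + z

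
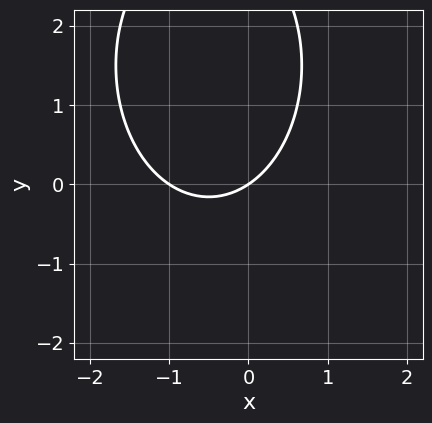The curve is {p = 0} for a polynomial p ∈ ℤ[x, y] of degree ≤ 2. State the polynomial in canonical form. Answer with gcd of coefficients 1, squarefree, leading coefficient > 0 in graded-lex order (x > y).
First, degree: a generic line meets the curve in up to 2 points, so deg p = 2.
Then, against the integer gridlines: the x-axis gridline crossings are at x ∈ {-1, 0}; it crosses the y-axis at the gridline y = 0.
Finally, assembling these constraints gives the stated polynomial.

2*x^2 + y^2 + 2*x - 3*y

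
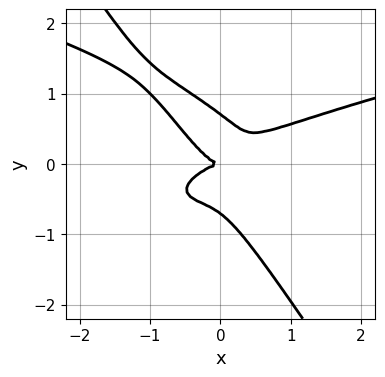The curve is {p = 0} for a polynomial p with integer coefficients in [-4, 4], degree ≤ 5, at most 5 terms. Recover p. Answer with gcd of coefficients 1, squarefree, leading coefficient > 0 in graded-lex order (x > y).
1. The degree is 4 — a generic line meets the curve in up to 4 points.
2. From the visible intercepts: it meets the y-axis at y = 0 (among the integer gridlines); one x-axis crossing is at x = 0.
3. The integer polynomial consistent with all of this is the stated p.

3*x*y^3 + 2*y^4 - x^3 + x^2*y - y^2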